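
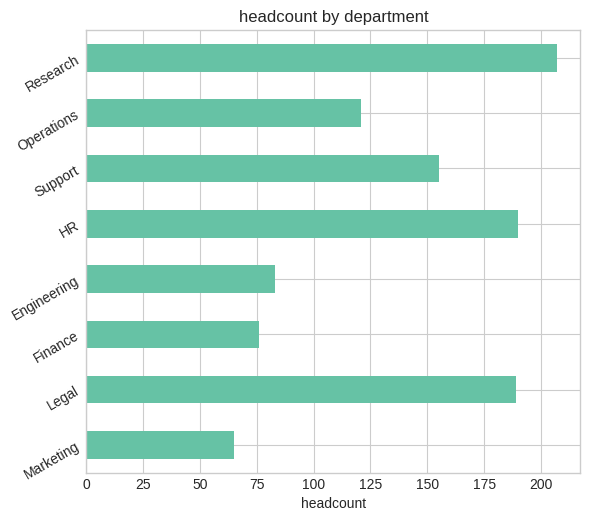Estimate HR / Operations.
≈ 1.67×

HR ≈ 200, Operations ≈ 120; 200/120 ≈ 1.67.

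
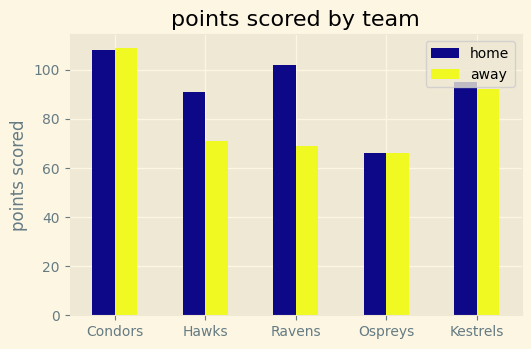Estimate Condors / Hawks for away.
≈ 1.57×

Condors ≈ 110, Hawks ≈ 70; 110/70 ≈ 1.57.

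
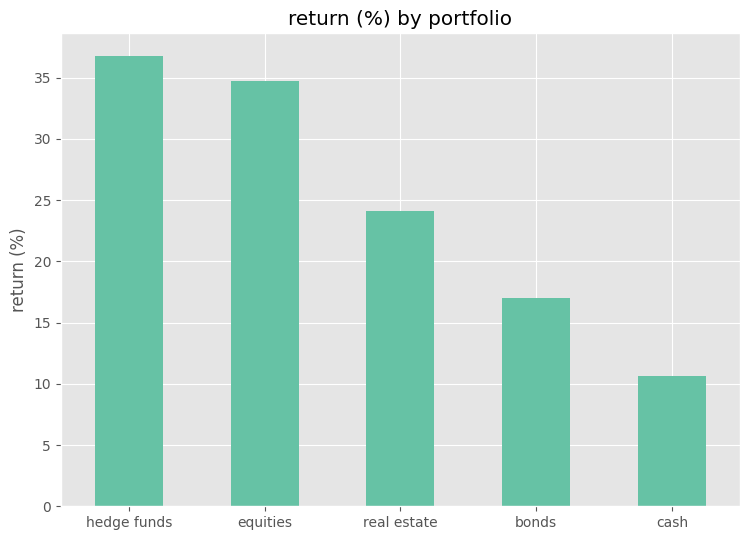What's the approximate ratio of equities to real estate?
≈ 1.4×

equities ≈ 35, real estate ≈ 25; 35/25 ≈ 1.4.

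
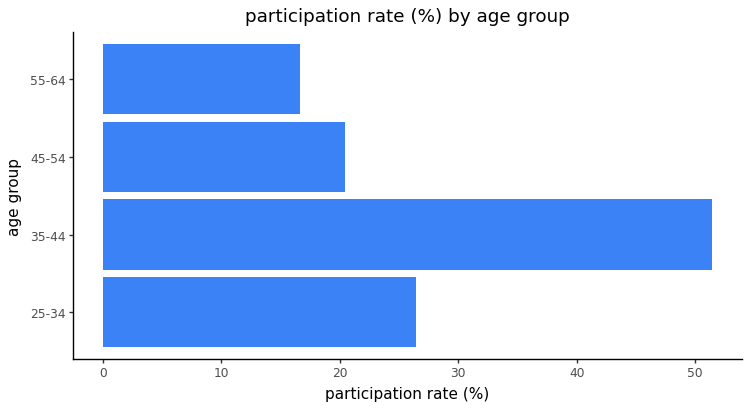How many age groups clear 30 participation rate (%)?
1

Above 30: 35-44.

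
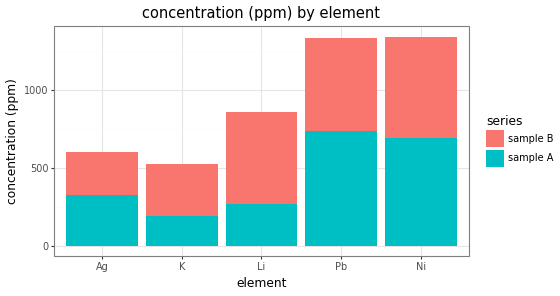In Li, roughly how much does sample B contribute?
sample B top ≈ 800, bottom ≈ 200; segment ≈ 600.

≈ 600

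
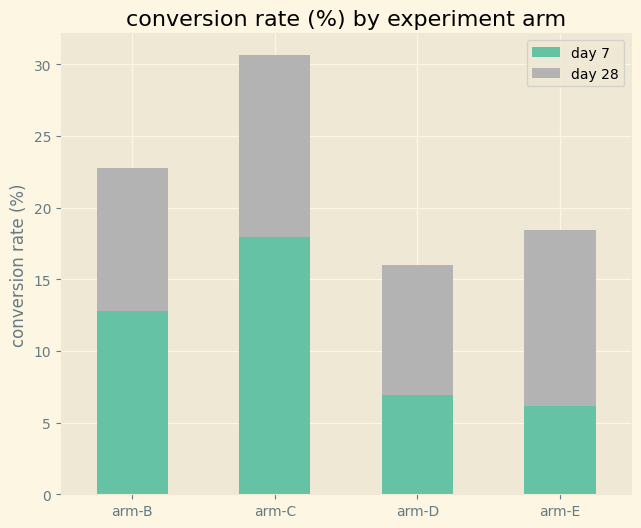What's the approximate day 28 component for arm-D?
day 28 top ≈ 15, bottom ≈ 5; segment ≈ 10.

≈ 10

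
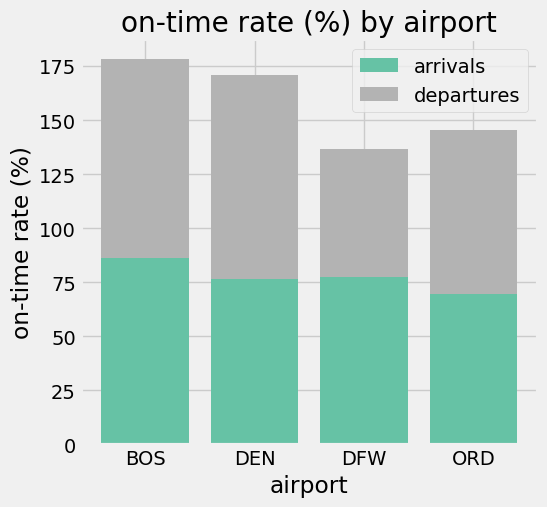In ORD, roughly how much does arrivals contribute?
arrivals top ≈ 60, bottom ≈ 0; segment ≈ 60.

≈ 60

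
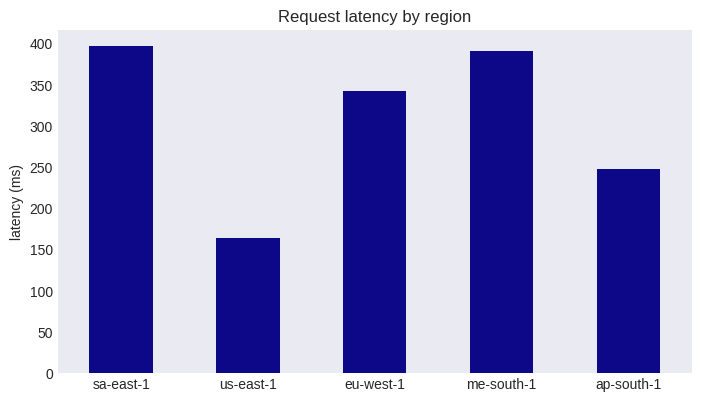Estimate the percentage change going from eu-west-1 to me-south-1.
≈ +14.3%

eu-west-1 ≈ 350, me-south-1 ≈ 400; (400 − 350) / 350 ≈ +14.3%.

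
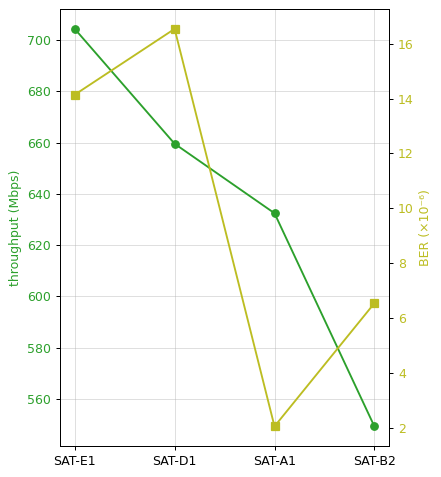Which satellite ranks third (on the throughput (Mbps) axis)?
SAT-A1

Top 4 (on the throughput (Mbps) axis): SAT-E1 ≈ 700, SAT-D1 ≈ 660, SAT-A1 ≈ 640, SAT-B2 ≈ 540.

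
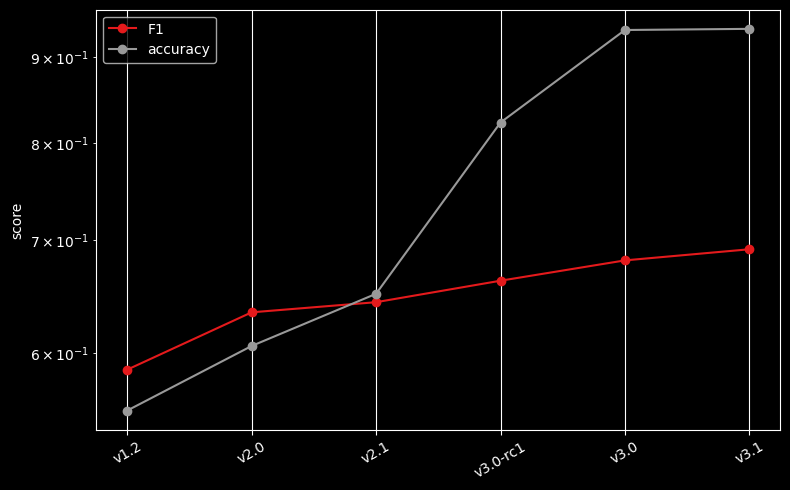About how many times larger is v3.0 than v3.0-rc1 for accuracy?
≈ 1.19×

v3.0 ≈ 0.95, v3.0-rc1 ≈ 0.80; 0.95/0.80 ≈ 1.19.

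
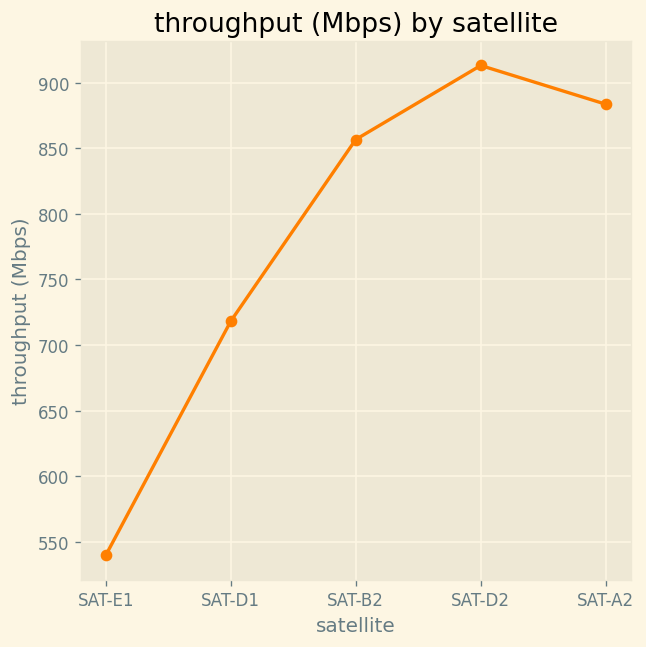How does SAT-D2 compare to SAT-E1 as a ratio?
≈ 1.64×

SAT-D2 ≈ 900, SAT-E1 ≈ 550; 900/550 ≈ 1.64.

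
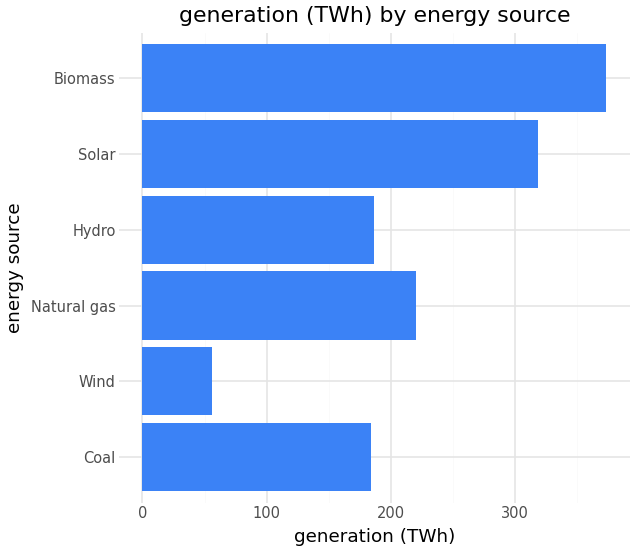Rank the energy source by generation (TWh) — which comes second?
Solar

Top 3: Biomass ≈ 350, Solar ≈ 300, Natural gas ≈ 200.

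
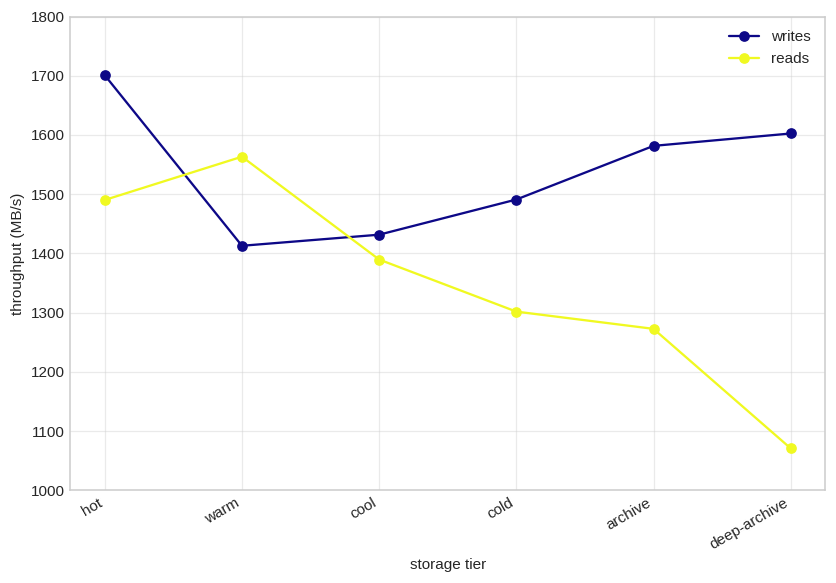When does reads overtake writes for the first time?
hot: reads ≈ 1500 vs writes ≈ 1700 (not yet); warm: reads ≈ 1600 vs writes ≈ 1400 (first crossover).

warm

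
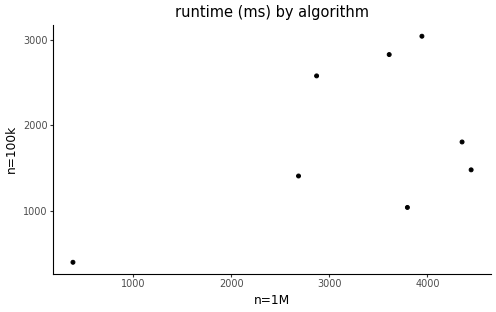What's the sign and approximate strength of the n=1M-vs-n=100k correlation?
Points are positively correlated; moderate (|r| ≈ 0.5).

positive, moderate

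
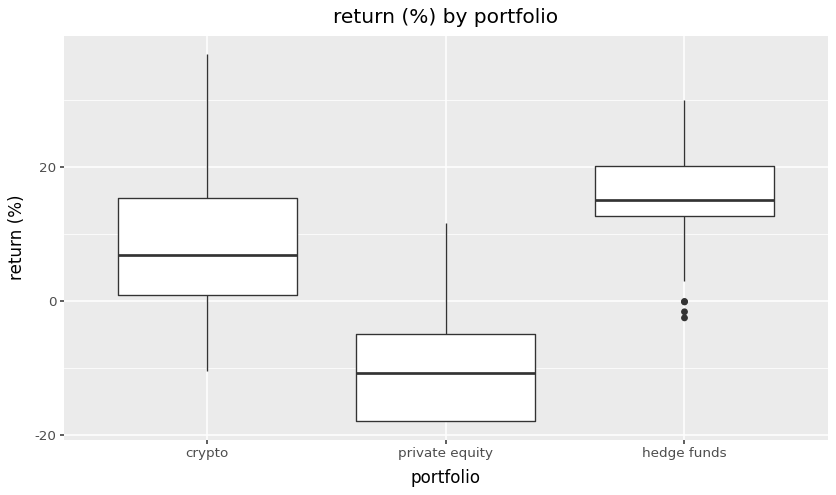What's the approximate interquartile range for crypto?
≈ 15

Q3 ≈ 15, Q1 ≈ 0; IQR ≈ 15.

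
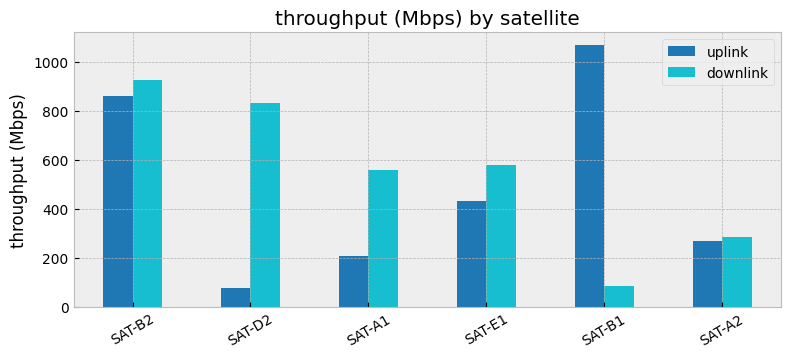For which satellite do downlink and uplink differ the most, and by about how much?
SAT-B1, ≈ 1000 Mbps

SAT-B1: downlink ≈ 100, uplink ≈ 1100 → gap ≈ 1000. Next-largest (SAT-D2) is only ≈ 700.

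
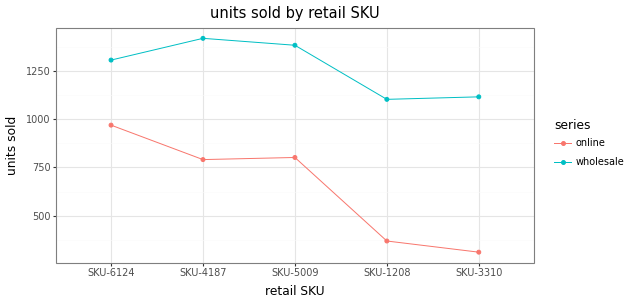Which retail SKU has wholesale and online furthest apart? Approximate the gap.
SKU-3310: wholesale ≈ 1100, online ≈ 300 → gap ≈ 800. Next-largest (SKU-1208) is only ≈ 700.

SKU-3310, ≈ 800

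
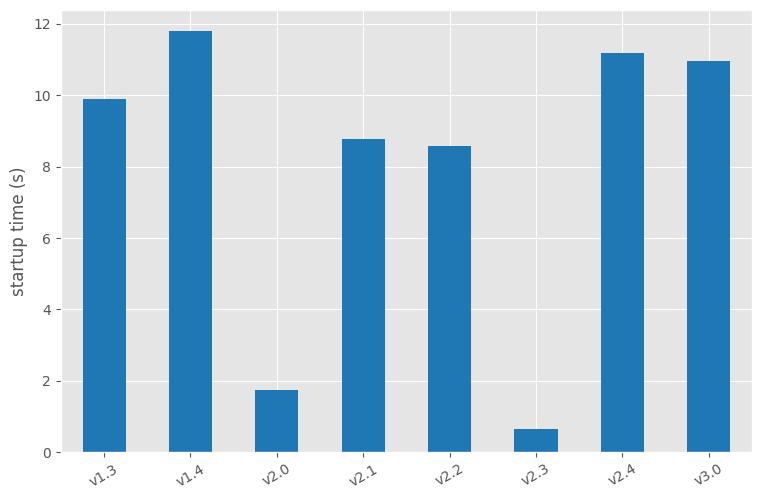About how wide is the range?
Max v1.4 ≈ 12, min v2.3 ≈ 1; range ≈ 11.

≈ 11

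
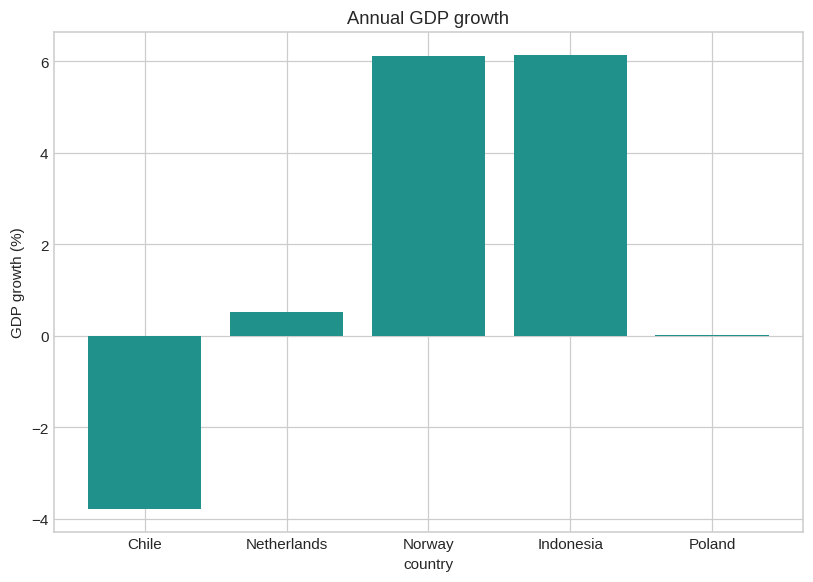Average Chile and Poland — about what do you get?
≈ -2

(-4 + 0) / 2 ≈ -2.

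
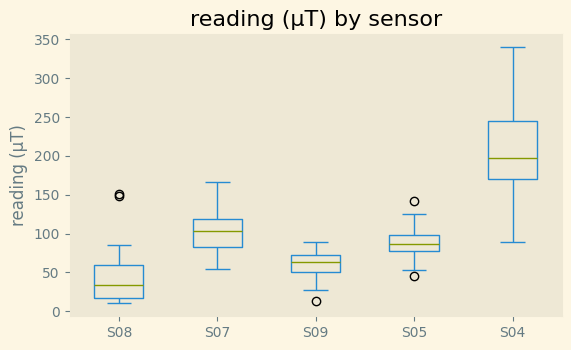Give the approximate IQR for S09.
Q3 ≈ 80, Q1 ≈ 60; IQR ≈ 20.

≈ 20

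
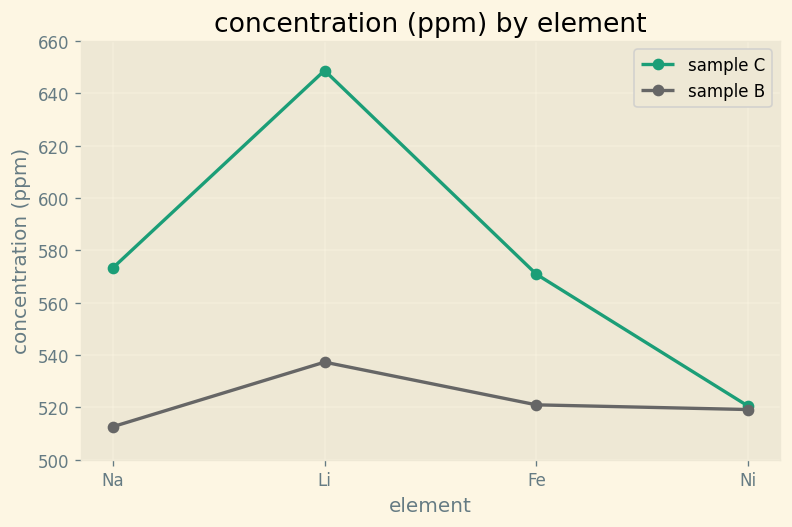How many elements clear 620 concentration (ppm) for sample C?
Above 620: Li.

1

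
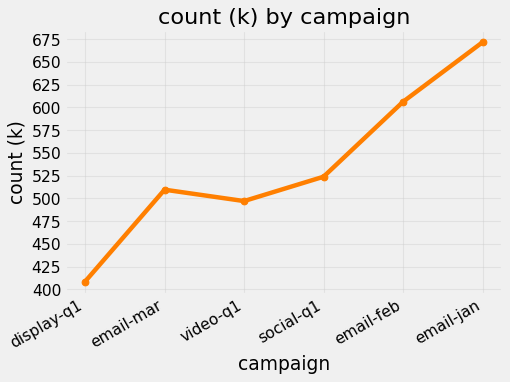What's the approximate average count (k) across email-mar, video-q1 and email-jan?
(500 + 500 + 675) / 3 ≈ 558.

≈ 558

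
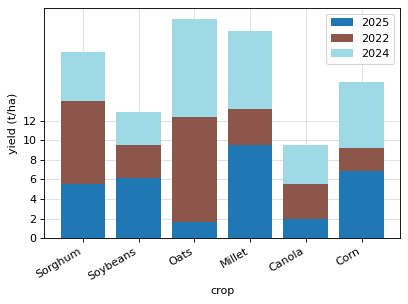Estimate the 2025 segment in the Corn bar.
≈ 6

2025 top ≈ 6, bottom ≈ 0; segment ≈ 6.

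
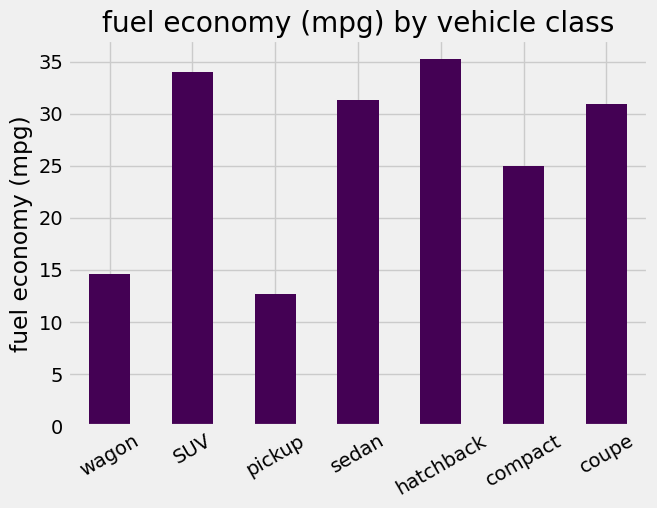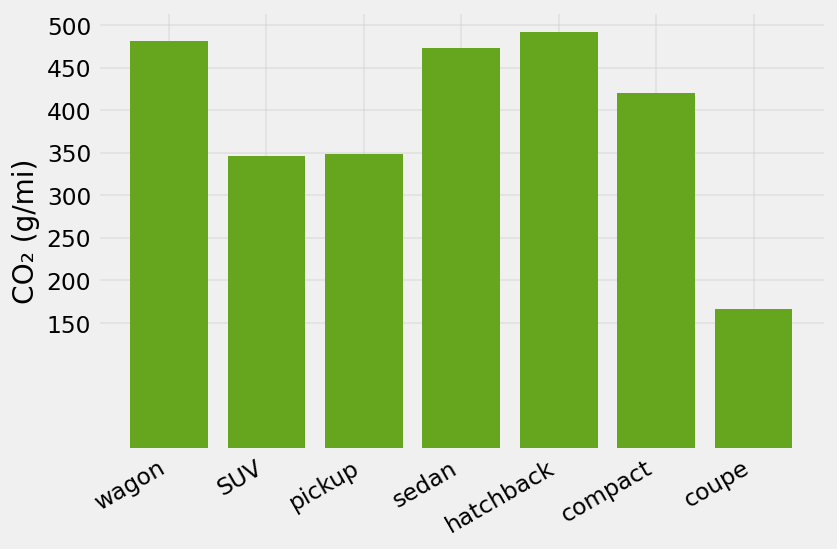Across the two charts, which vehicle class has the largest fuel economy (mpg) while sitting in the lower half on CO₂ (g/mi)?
SUV

Chart 2 median CO₂ (g/mi) ≈ 400; below-median vehicle classes: SUV, pickup, coupe. Among those, SUV has the highest fuel economy (mpg) (≈ 35).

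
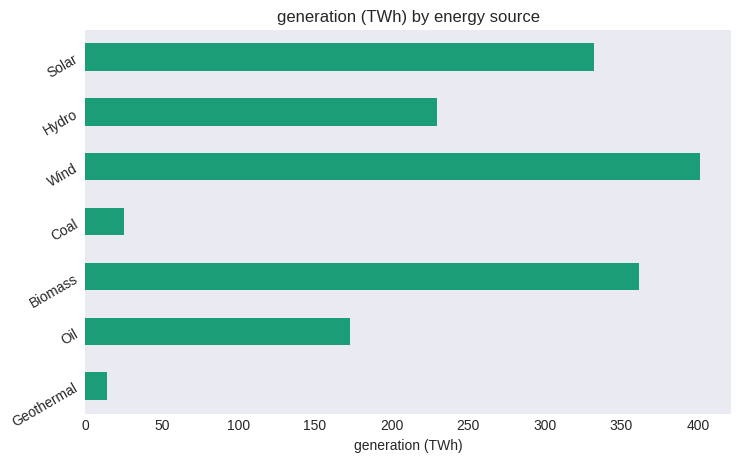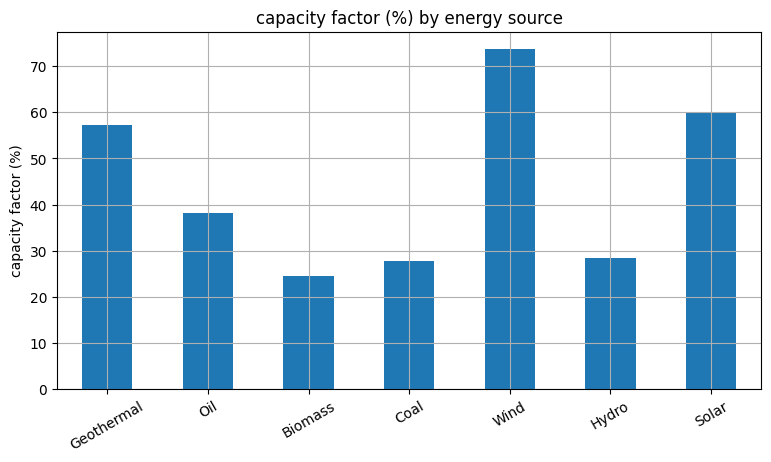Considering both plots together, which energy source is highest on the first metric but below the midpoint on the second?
Chart 2 median capacity factor (%) ≈ 40; below-median energy sources: Biomass, Coal, Hydro. Among those, Biomass has the highest generation (TWh) (≈ 350).

Biomass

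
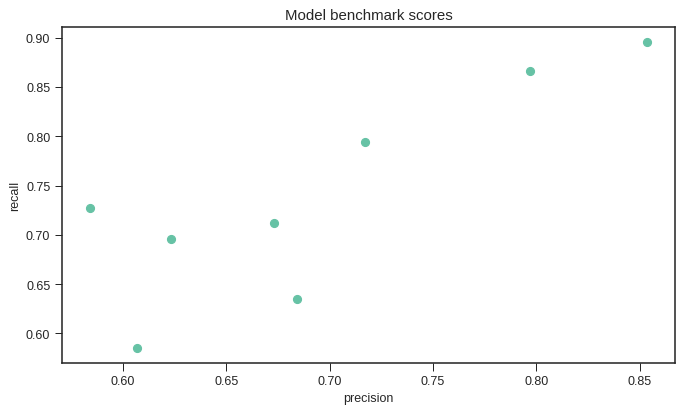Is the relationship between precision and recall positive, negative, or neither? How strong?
Points are positively correlated; strong (|r| ≈ 0.8).

positive, strong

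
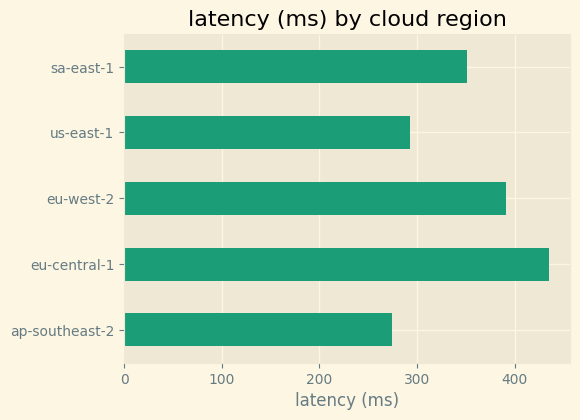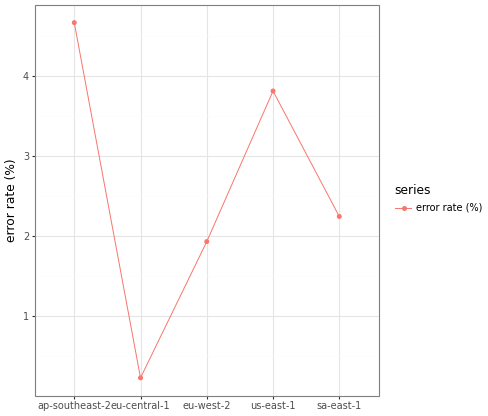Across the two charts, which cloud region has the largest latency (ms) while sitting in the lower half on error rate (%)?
eu-central-1

Chart 2 median error rate (%) ≈ 2; below-median cloud regions: eu-central-1, eu-west-2. Among those, eu-central-1 has the highest latency (ms) (≈ 450).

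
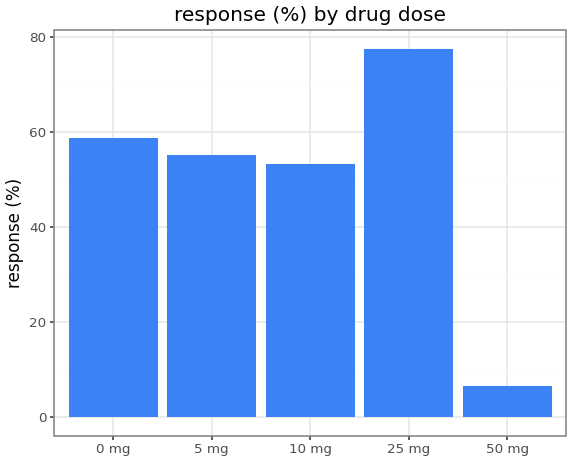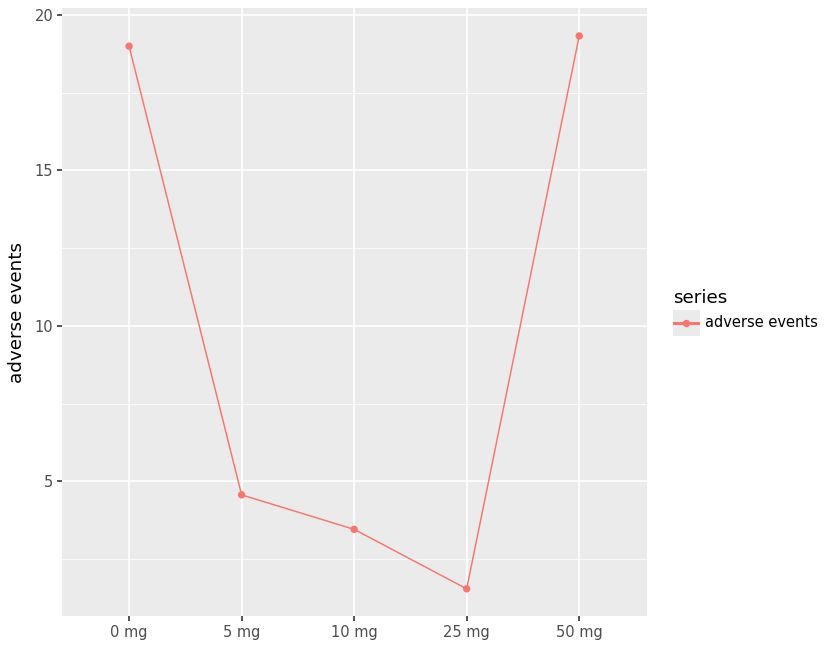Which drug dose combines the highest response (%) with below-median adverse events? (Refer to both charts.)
Chart 2 median adverse events ≈ 4; below-median drug doses: 10 mg, 25 mg. Among those, 25 mg has the highest response (%) (≈ 80).

25 mg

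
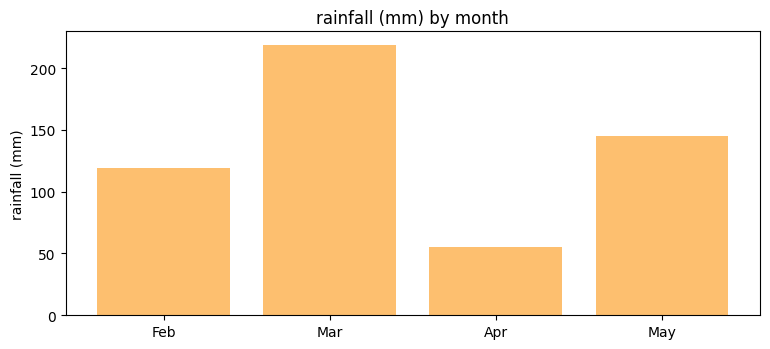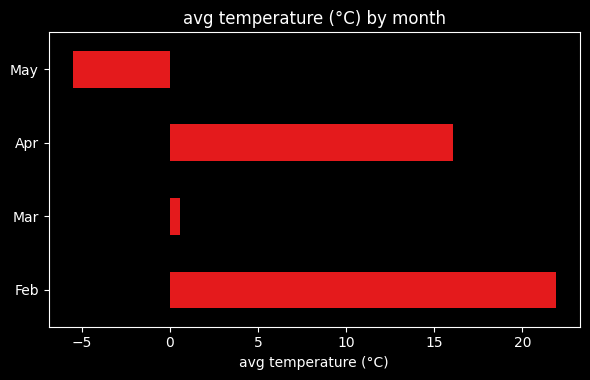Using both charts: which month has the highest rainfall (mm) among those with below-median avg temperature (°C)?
Mar

Chart 2 median avg temperature (°C) ≈ 10; below-median months: Mar, May. Among those, Mar has the highest rainfall (mm) (≈ 225).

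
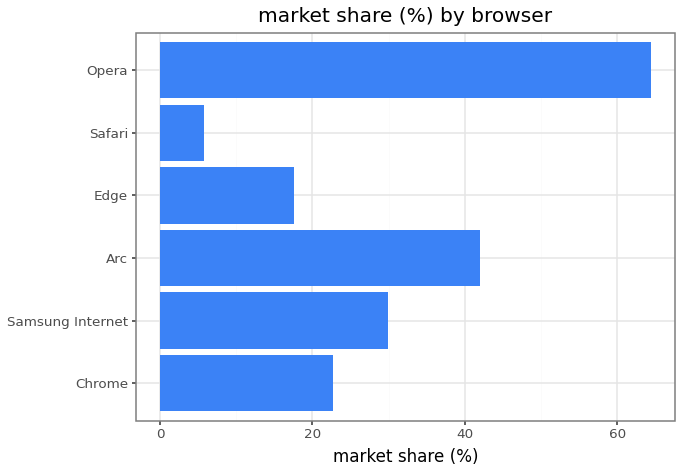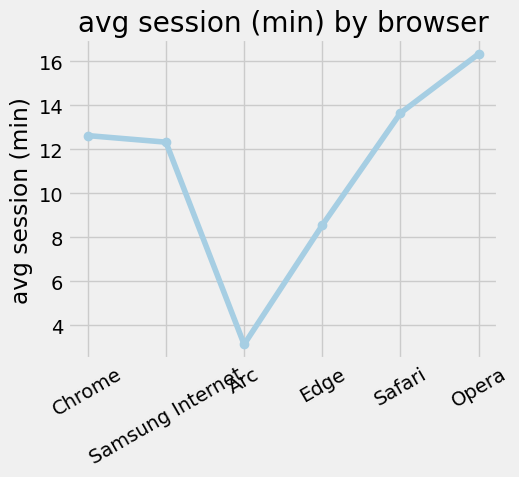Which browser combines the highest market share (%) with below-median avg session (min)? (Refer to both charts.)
Chart 2 median avg session (min) ≈ 12; below-median browsers: Samsung Internet, Arc, Edge. Among those, Arc has the highest market share (%) (≈ 40).

Arc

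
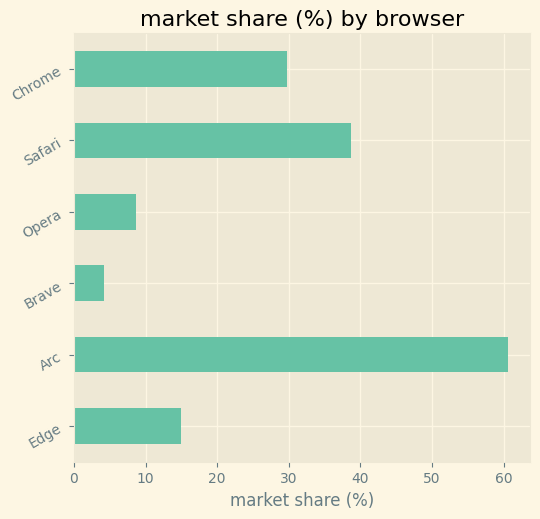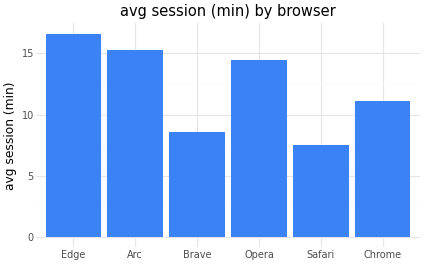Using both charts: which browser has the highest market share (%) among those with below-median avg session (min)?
Chart 2 median avg session (min) ≈ 12; below-median browsers: Brave, Safari, Chrome. Among those, Safari has the highest market share (%) (≈ 40).

Safari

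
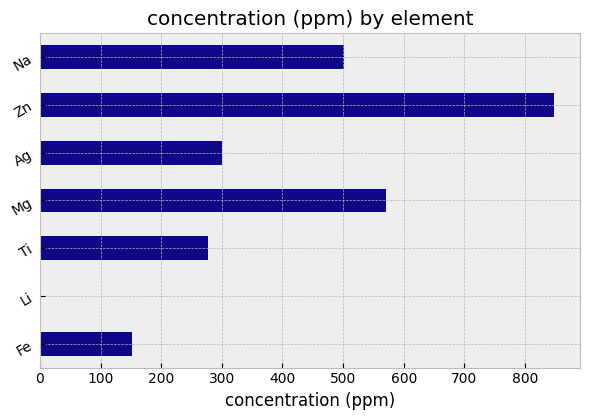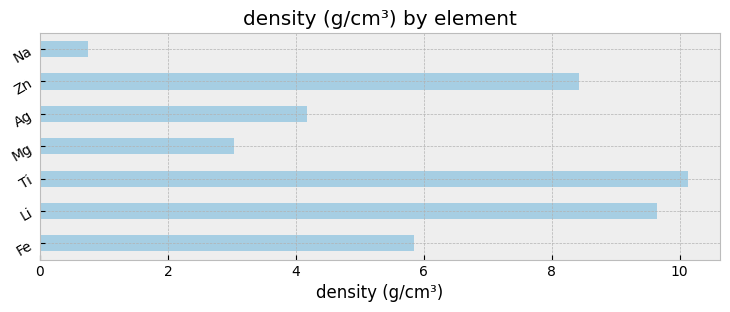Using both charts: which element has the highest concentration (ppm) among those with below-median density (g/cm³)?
Chart 2 median density (g/cm³) ≈ 6; below-median elements: Mg, Ag, Na. Among those, Mg has the highest concentration (ppm) (≈ 600).

Mg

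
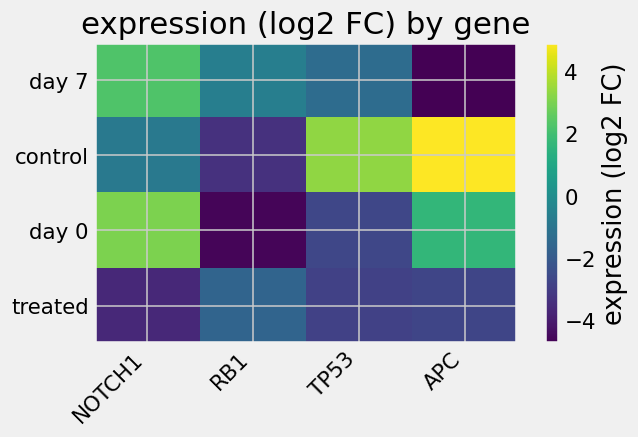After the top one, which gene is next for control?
Top 3 for control: APC ≈ 5, TP53 ≈ 3, NOTCH1 ≈ -1.

TP53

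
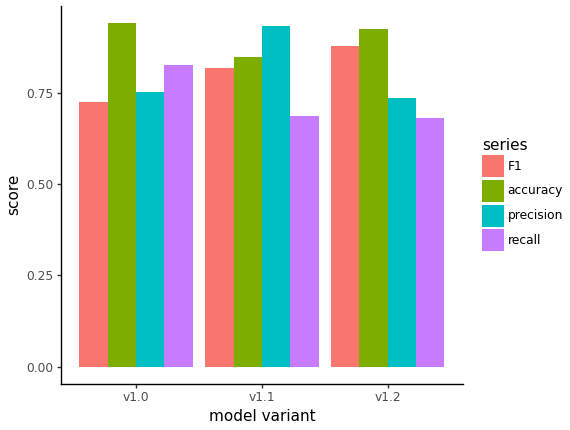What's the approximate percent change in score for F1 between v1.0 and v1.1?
v1.0 ≈ 0.7, v1.1 ≈ 0.8; (0.8 − 0.7) / 0.7 ≈ +14.3%.

≈ +14.3%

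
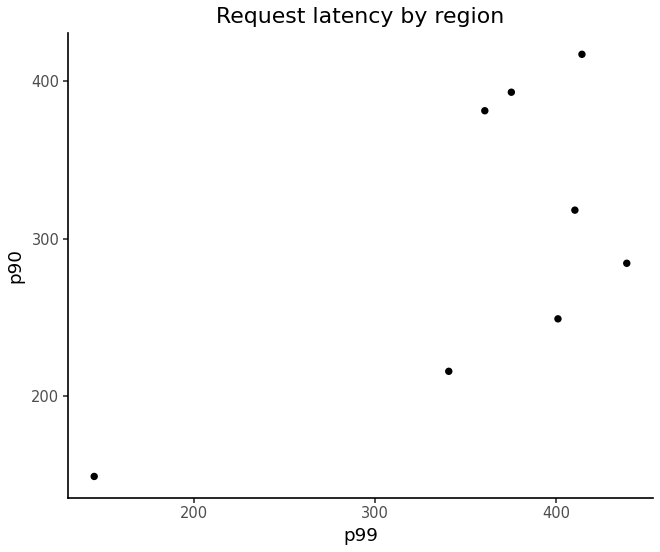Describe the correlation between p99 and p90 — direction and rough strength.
positive, moderate

Points are positively correlated; moderate (|r| ≈ 0.6).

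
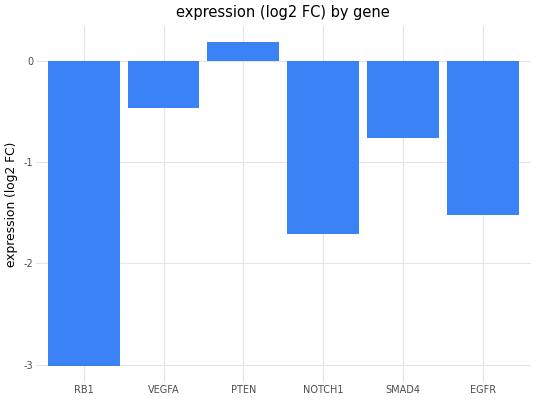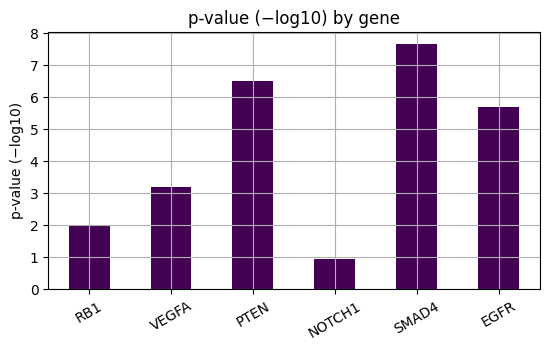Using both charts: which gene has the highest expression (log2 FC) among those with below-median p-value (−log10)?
Chart 2 median p-value (−log10) ≈ 4; below-median genes: RB1, VEGFA, NOTCH1. Among those, VEGFA has the highest expression (log2 FC) (≈ -0.46).

VEGFA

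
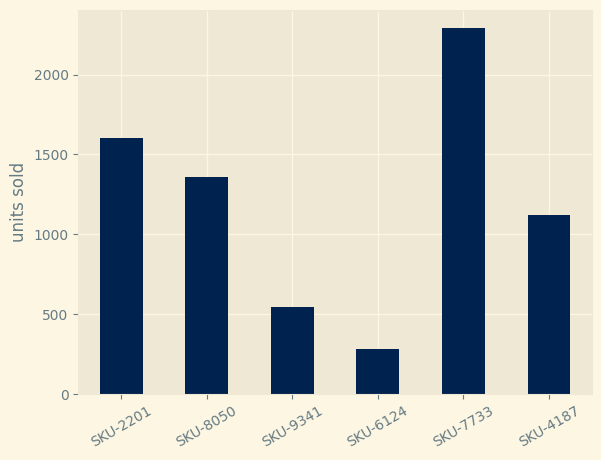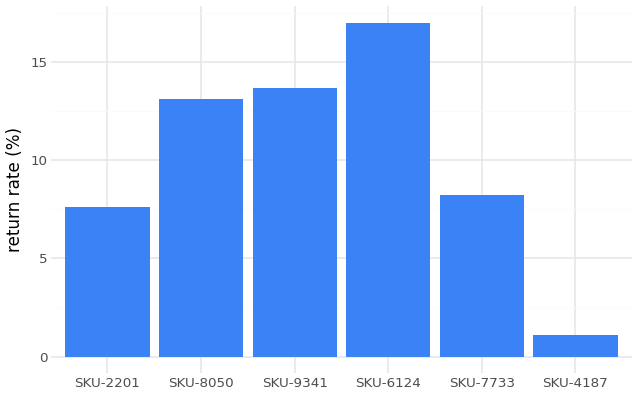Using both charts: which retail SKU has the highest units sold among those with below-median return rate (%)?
SKU-7733

Chart 2 median return rate (%) ≈ 10; below-median retail SKUs: SKU-2201, SKU-7733, SKU-4187. Among those, SKU-7733 has the highest units sold (≈ 2500).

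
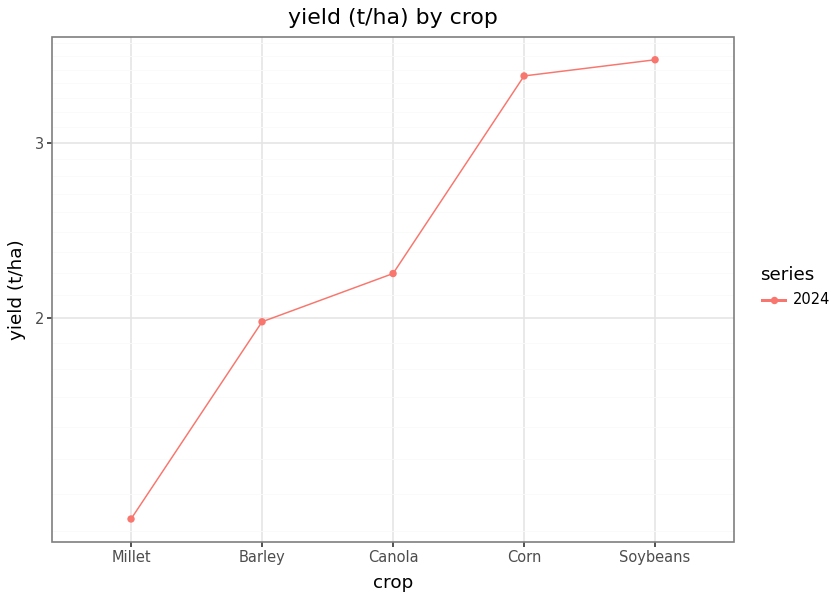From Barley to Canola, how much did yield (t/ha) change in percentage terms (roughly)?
Barley ≈ 2.0, Canola ≈ 2.2; (2.2 − 2.0) / 2.0 ≈ +10%.

≈ +10%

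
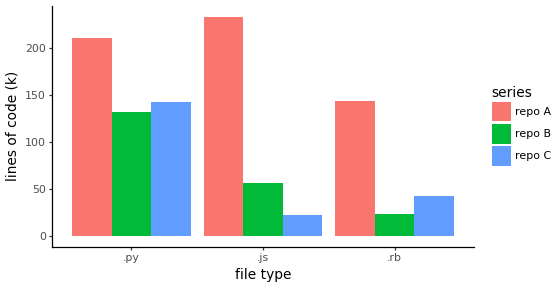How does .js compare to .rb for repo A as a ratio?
≈ 1.71×

.js ≈ 240, .rb ≈ 140; 240/140 ≈ 1.71.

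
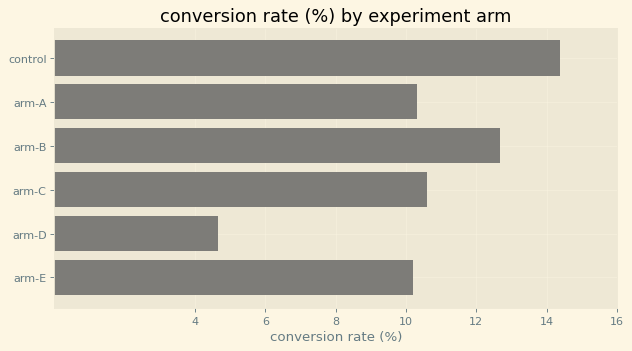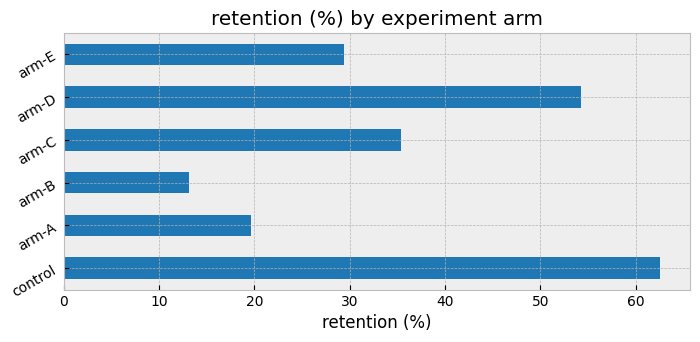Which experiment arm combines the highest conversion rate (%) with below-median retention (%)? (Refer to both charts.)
Chart 2 median retention (%) ≈ 30; below-median experiment arms: arm-A, arm-B, arm-E. Among those, arm-B has the highest conversion rate (%) (≈ 12).

arm-B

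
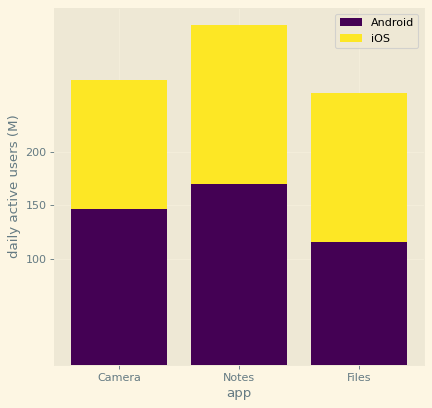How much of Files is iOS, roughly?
iOS top ≈ 250, bottom ≈ 100; segment ≈ 150.

≈ 150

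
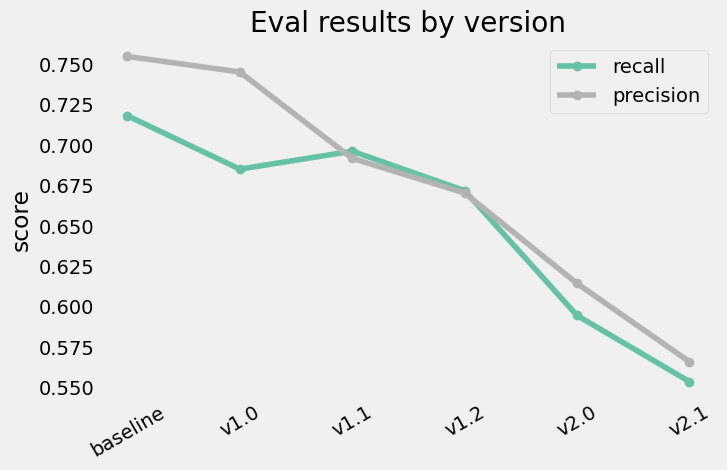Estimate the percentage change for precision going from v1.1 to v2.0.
≈ -11.4%

v1.1 ≈ 0.70, v2.0 ≈ 0.62; (0.62 − 0.70) / 0.70 ≈ -11.4%.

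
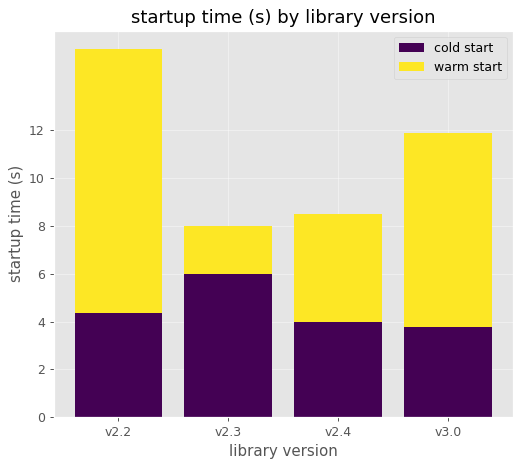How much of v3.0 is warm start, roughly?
warm start top ≈ 12, bottom ≈ 4; segment ≈ 8.

≈ 8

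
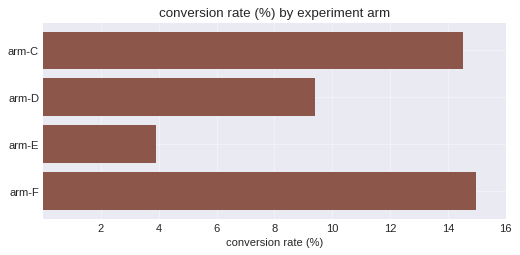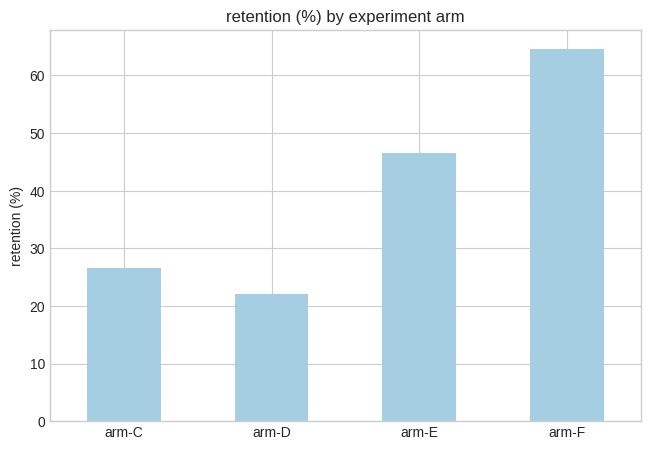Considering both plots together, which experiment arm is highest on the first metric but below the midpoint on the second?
Chart 2 median retention (%) ≈ 40; below-median experiment arms: arm-C, arm-D. Among those, arm-C has the highest conversion rate (%) (≈ 14).

arm-C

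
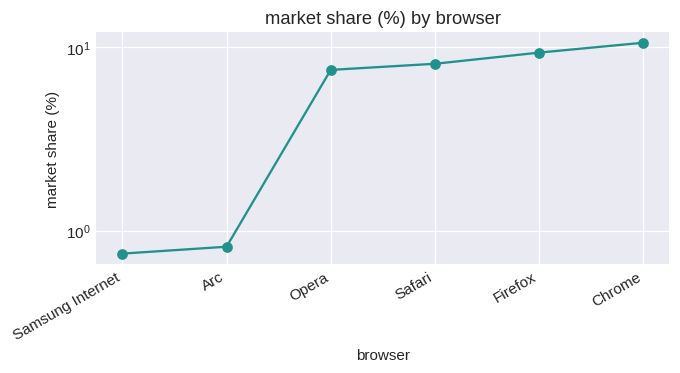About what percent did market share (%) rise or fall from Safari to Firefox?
≈ +12.5%

Safari ≈ 8, Firefox ≈ 9; (9 − 8) / 8 ≈ +12.5%.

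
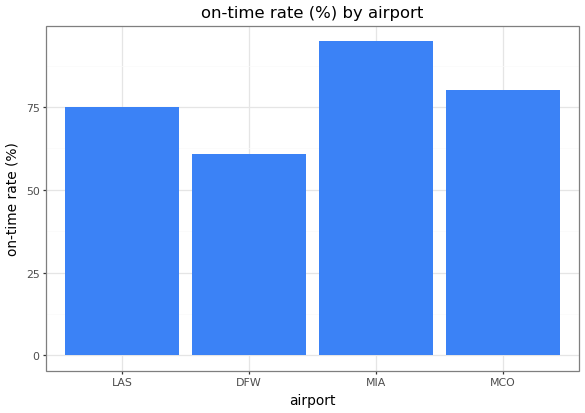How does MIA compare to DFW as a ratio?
MIA ≈ 90, DFW ≈ 60; 90/60 ≈ 1.5.

≈ 1.5×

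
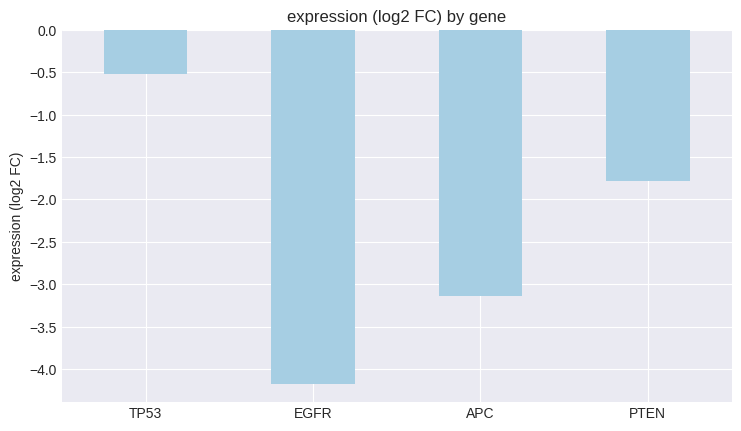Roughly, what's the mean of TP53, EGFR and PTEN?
(-0.5 + -4.0 + -2.0) / 3 ≈ -2.17.

≈ -2.17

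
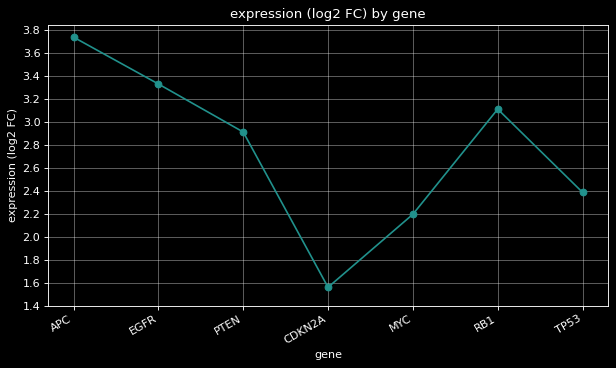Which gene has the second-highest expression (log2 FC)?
EGFR

Top 3: APC ≈ 3.8, EGFR ≈ 3.4, RB1 ≈ 3.2.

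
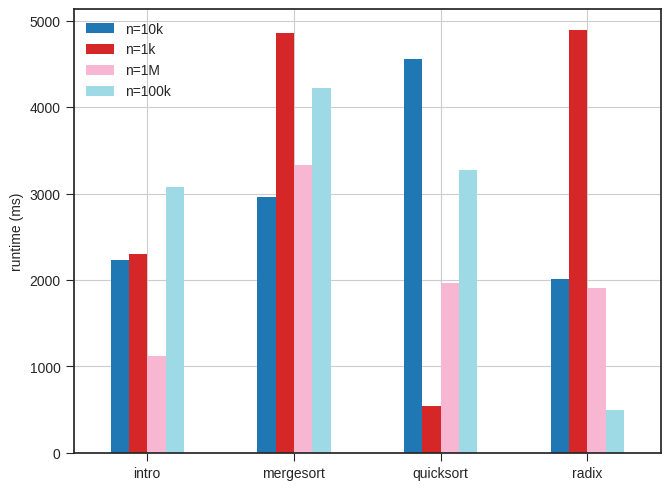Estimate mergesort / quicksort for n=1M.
≈ 1.75×

mergesort ≈ 3500, quicksort ≈ 2000; 3500/2000 ≈ 1.75.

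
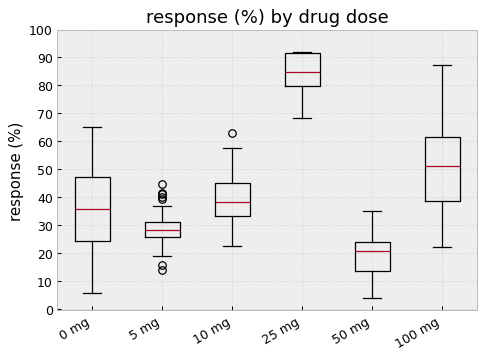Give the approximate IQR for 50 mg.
≈ 10

Q3 ≈ 20, Q1 ≈ 10; IQR ≈ 10.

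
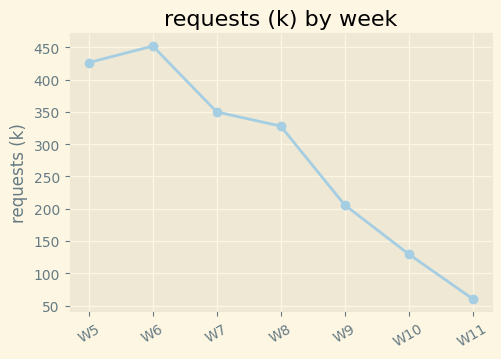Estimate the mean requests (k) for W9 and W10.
≈ 175

(200 + 150) / 2 ≈ 175.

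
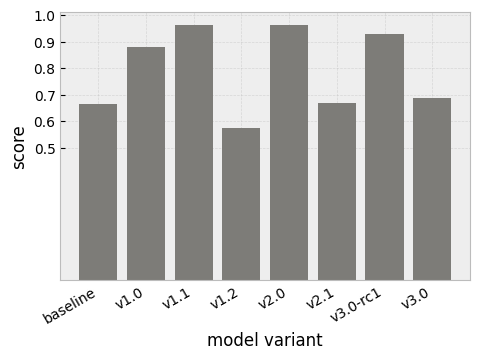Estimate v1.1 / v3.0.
v1.1 ≈ 1.0, v3.0 ≈ 0.7; 1.0/0.7 ≈ 1.43.

≈ 1.43×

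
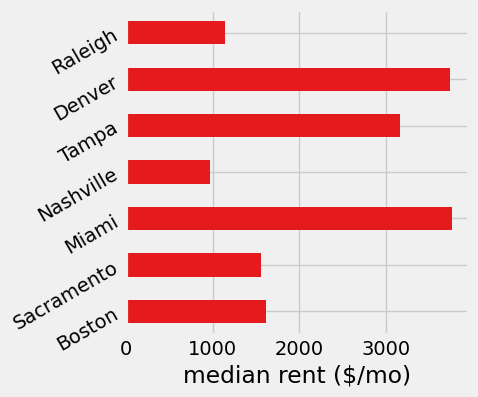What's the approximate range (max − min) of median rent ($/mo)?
Max Miami ≈ 4000, min Nashville ≈ 1000; range ≈ 3000.

≈ 3000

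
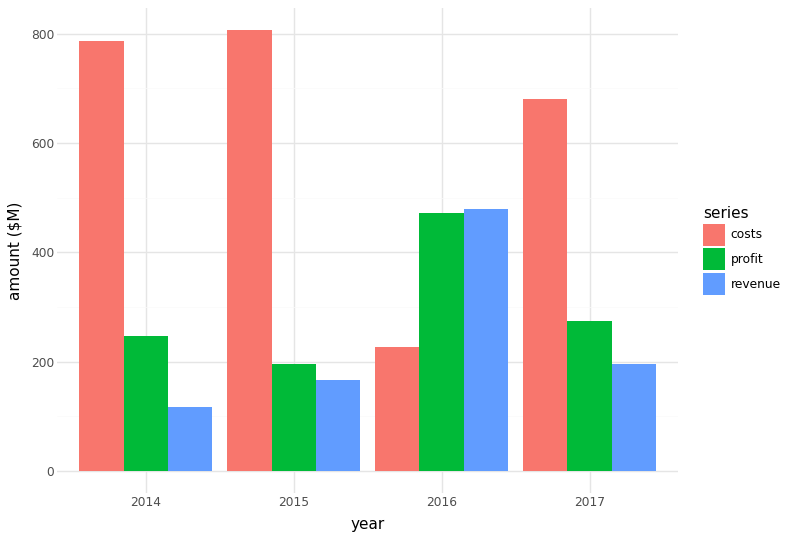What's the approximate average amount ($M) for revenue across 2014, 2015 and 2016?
≈ 267

(100 + 200 + 500) / 3 ≈ 267.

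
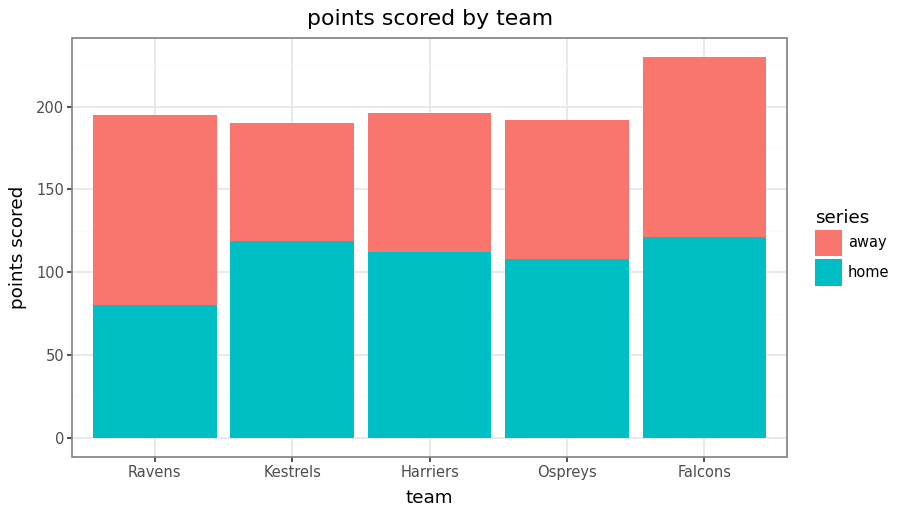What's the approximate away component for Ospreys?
away top ≈ 200, bottom ≈ 100; segment ≈ 100.

≈ 100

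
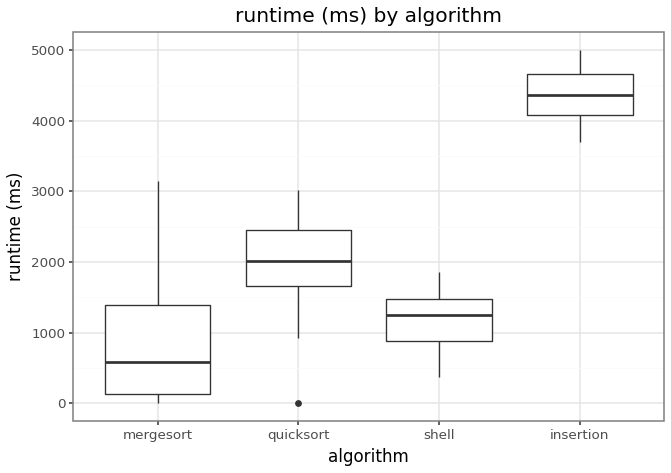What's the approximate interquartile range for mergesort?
≈ 1500

Q3 ≈ 1500, Q1 ≈ 0; IQR ≈ 1500.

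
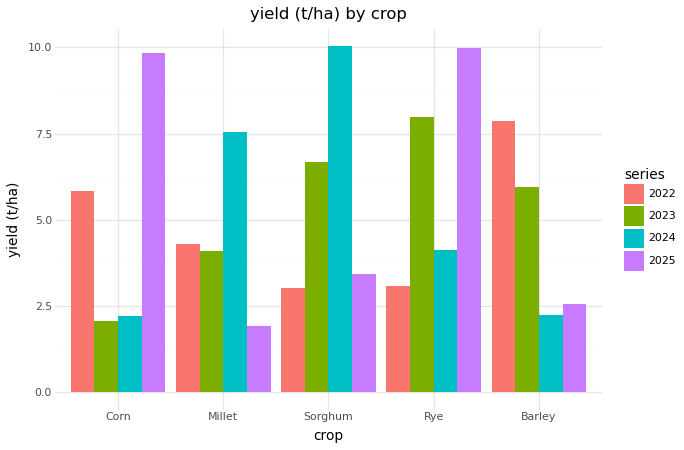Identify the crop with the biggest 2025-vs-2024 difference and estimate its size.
Corn: 2025 ≈ 10, 2024 ≈ 2 → gap ≈ 8. Next-largest (Sorghum) is only ≈ 7.

Corn, ≈ 8 t/ha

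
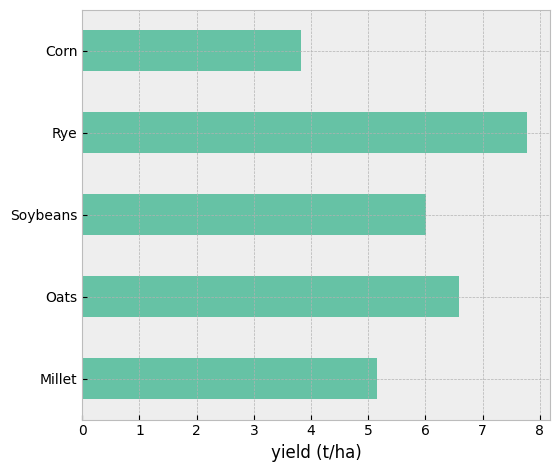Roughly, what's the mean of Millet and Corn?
(5 + 4) / 2 ≈ 4.

≈ 4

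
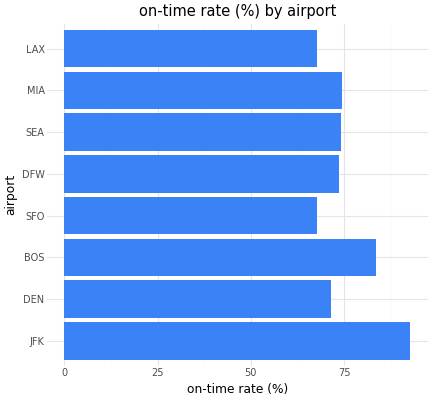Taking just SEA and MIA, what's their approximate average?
(70 + 70) / 2 ≈ 70.

≈ 70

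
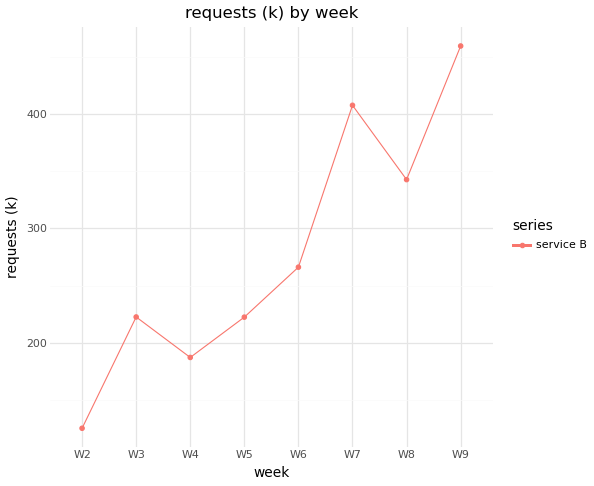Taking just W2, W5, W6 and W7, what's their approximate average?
≈ 250

(150 + 200 + 250 + 400) / 4 ≈ 250.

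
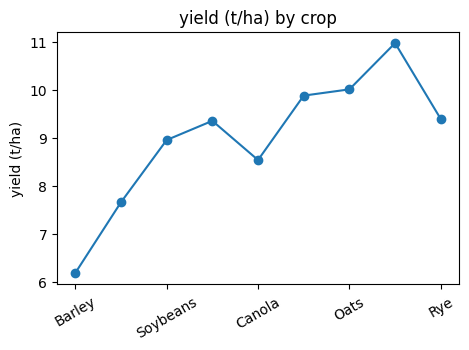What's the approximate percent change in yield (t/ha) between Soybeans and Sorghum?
≈ +11.1%

Soybeans ≈ 9.0, Sorghum ≈ 10.0; (10.0 − 9.0) / 9.0 ≈ +11.1%.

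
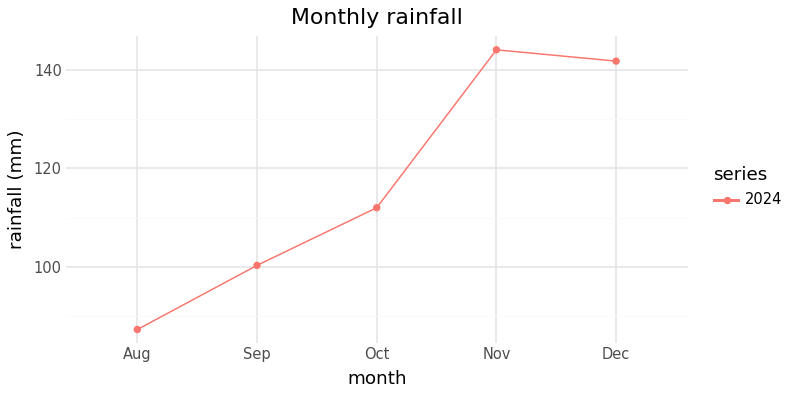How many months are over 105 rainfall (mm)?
Above 105: Oct, Nov, Dec.

3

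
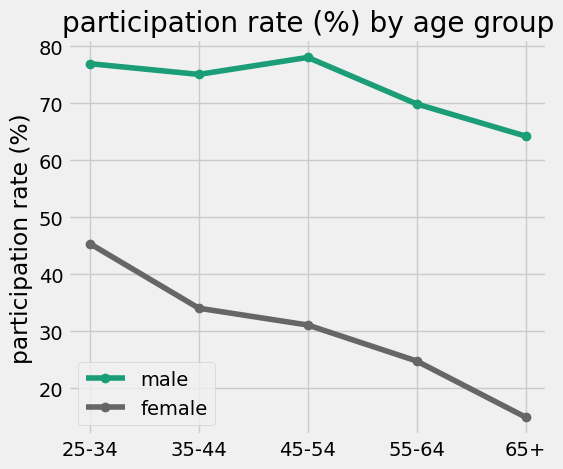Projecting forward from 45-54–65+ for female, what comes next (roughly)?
Last three: 30, 20, 10 → slope ≈ -10/step → next ≈ 0.

≈ 0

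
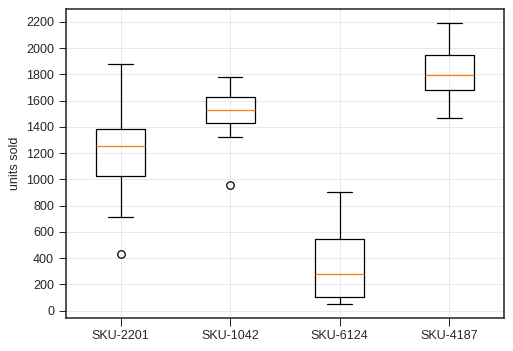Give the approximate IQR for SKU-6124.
Q3 ≈ 600, Q1 ≈ 200; IQR ≈ 400.

≈ 400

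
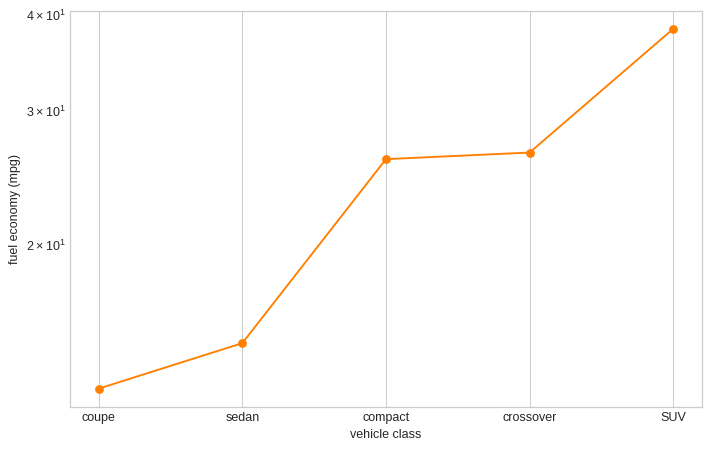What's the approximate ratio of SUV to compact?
SUV ≈ 40, compact ≈ 25; 40/25 ≈ 1.6.

≈ 1.6×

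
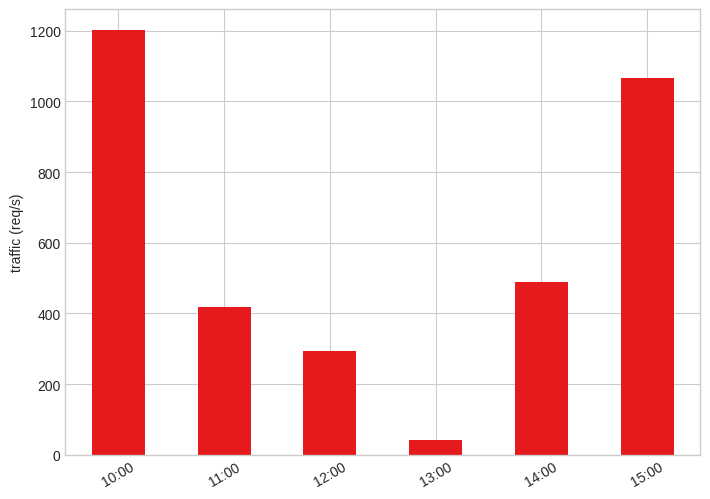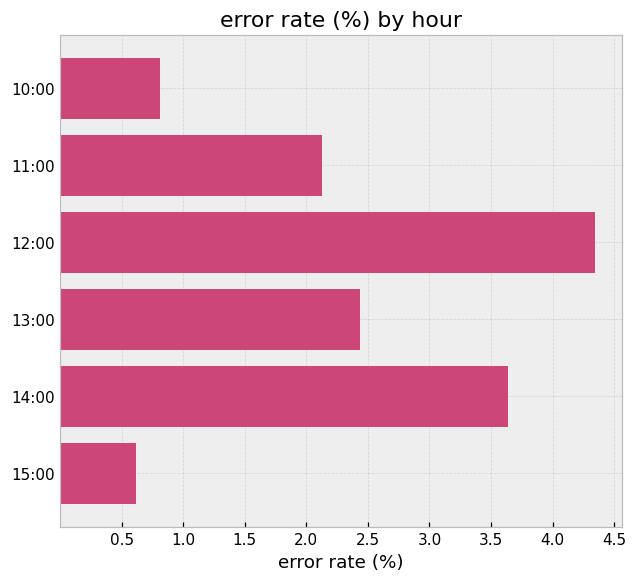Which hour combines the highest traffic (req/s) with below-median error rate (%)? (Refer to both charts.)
Chart 2 median error rate (%) ≈ 2.5; below-median hours: 10:00, 11:00, 15:00. Among those, 10:00 has the highest traffic (req/s) (≈ 1200).

10:00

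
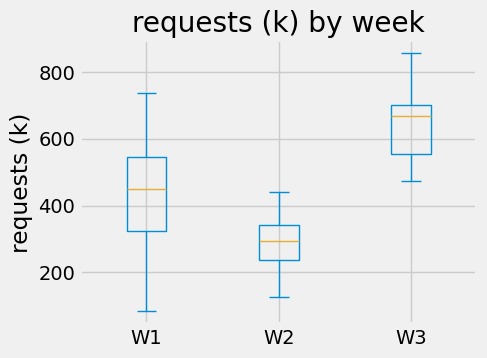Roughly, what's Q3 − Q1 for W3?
Q3 ≈ 700, Q1 ≈ 550; IQR ≈ 150.

≈ 150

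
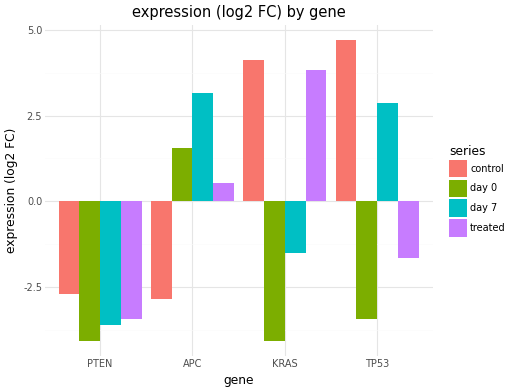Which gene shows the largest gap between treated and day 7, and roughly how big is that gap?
KRAS: treated ≈ 4, day 7 ≈ -2 → gap ≈ 6. Next-largest (TP53) is only ≈ 5.

KRAS, ≈ 6 log2 FC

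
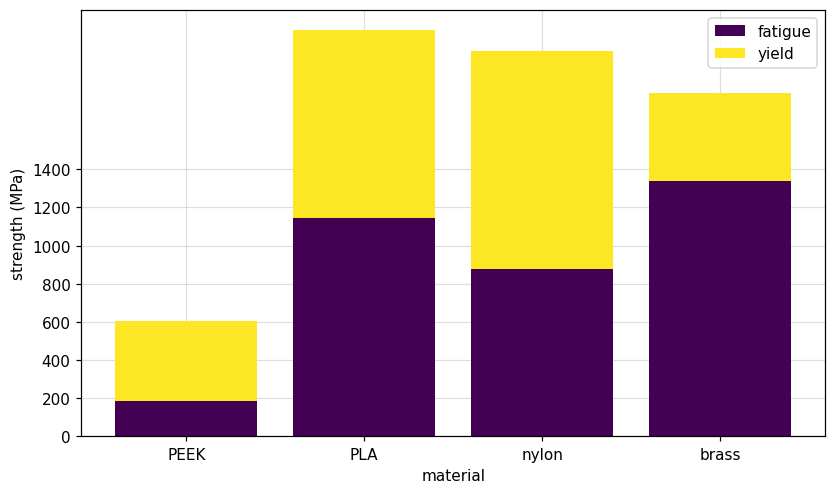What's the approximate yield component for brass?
≈ 400

yield top ≈ 1800, bottom ≈ 1400; segment ≈ 400.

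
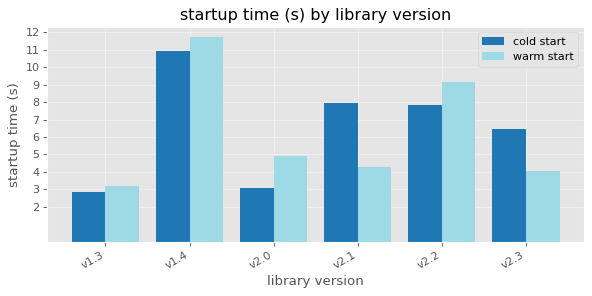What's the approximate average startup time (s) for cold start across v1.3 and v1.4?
(3 + 11) / 2 ≈ 7.

≈ 7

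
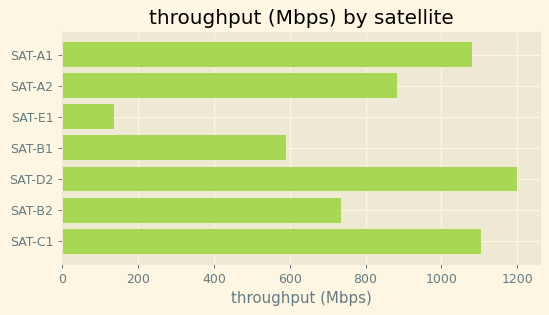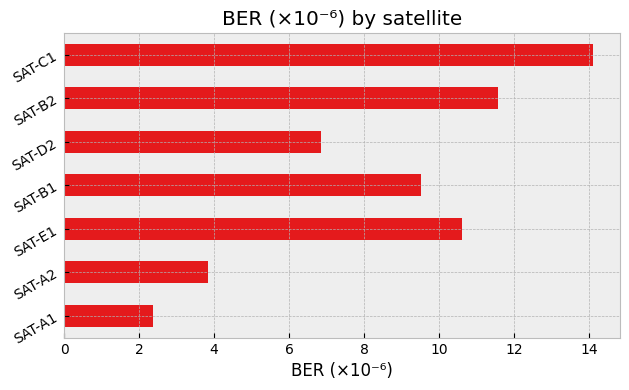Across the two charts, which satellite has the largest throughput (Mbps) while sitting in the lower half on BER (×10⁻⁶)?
SAT-D2

Chart 2 median BER (×10⁻⁶) ≈ 10; below-median satellites: SAT-A1, SAT-A2, SAT-D2. Among those, SAT-D2 has the highest throughput (Mbps) (≈ 1200).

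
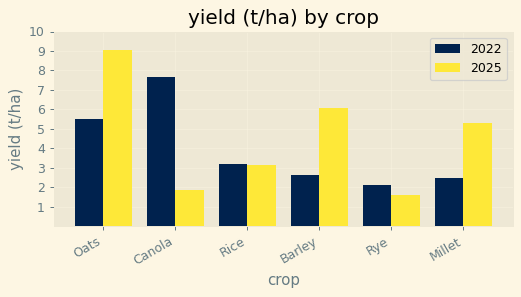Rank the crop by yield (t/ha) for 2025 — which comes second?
Barley

Top 3 for 2025: Oats ≈ 9, Barley ≈ 6, Millet ≈ 5.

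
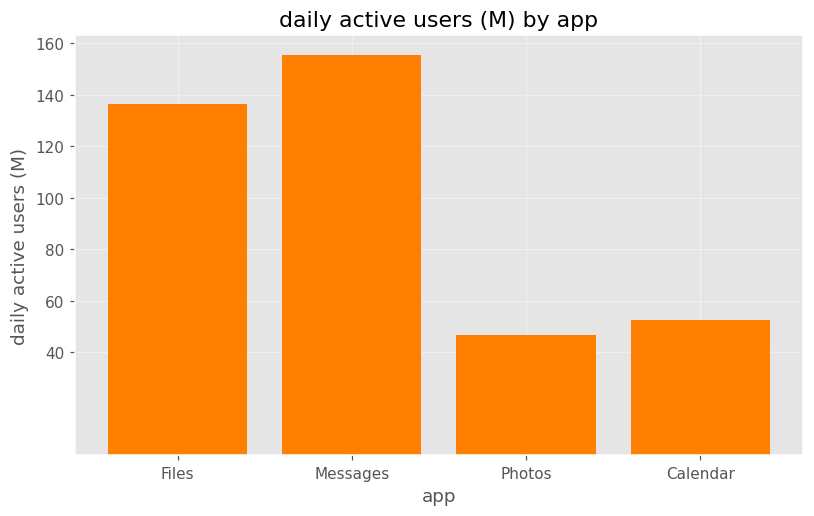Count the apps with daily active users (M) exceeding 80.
2

Above 80: Files, Messages.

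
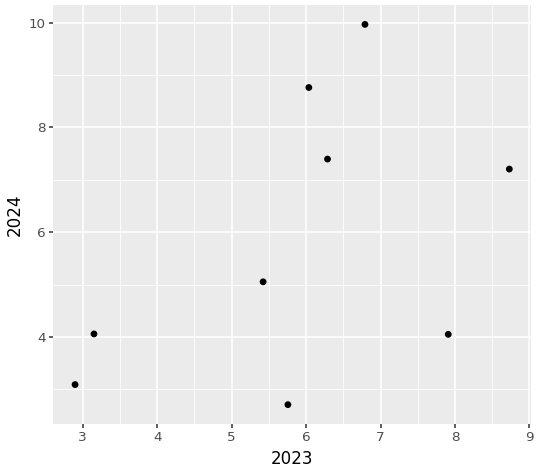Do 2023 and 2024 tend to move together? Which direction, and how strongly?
positive, moderate

Points are positively correlated; moderate (|r| ≈ 0.5).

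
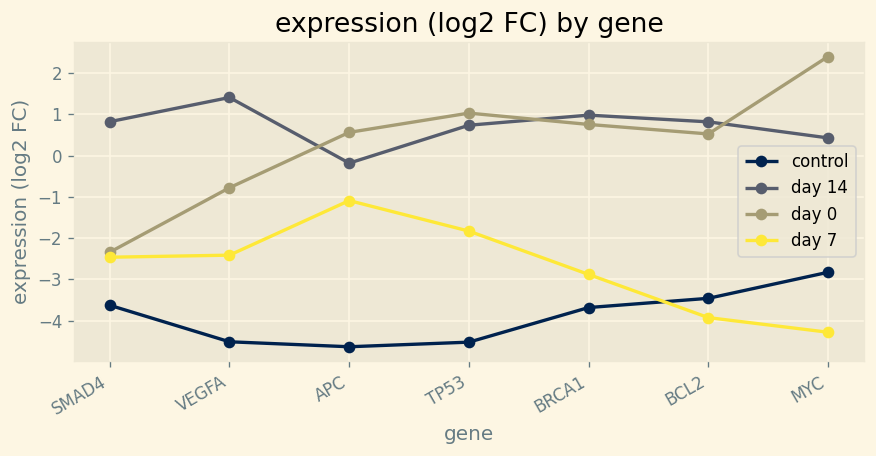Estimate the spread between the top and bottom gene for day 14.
≈ 1

Max VEGFA ≈ 1, min APC ≈ 0; range ≈ 1.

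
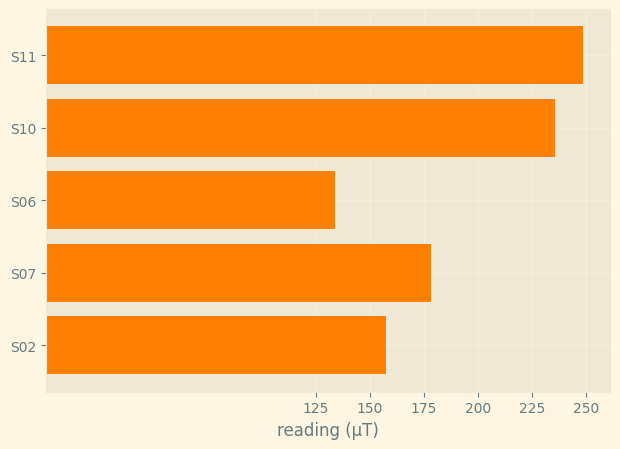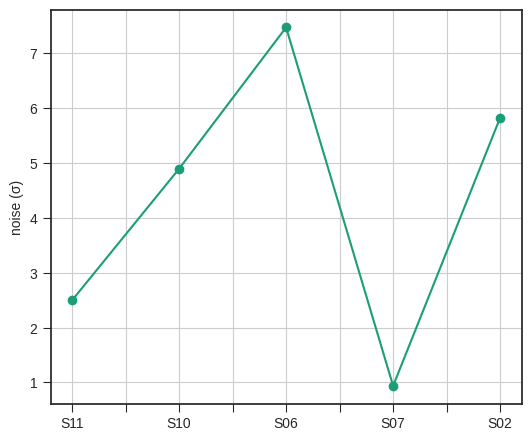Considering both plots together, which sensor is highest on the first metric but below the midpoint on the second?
Chart 2 median noise (σ) ≈ 5; below-median sensors: S11, S07. Among those, S11 has the highest reading (µT) (≈ 250).

S11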